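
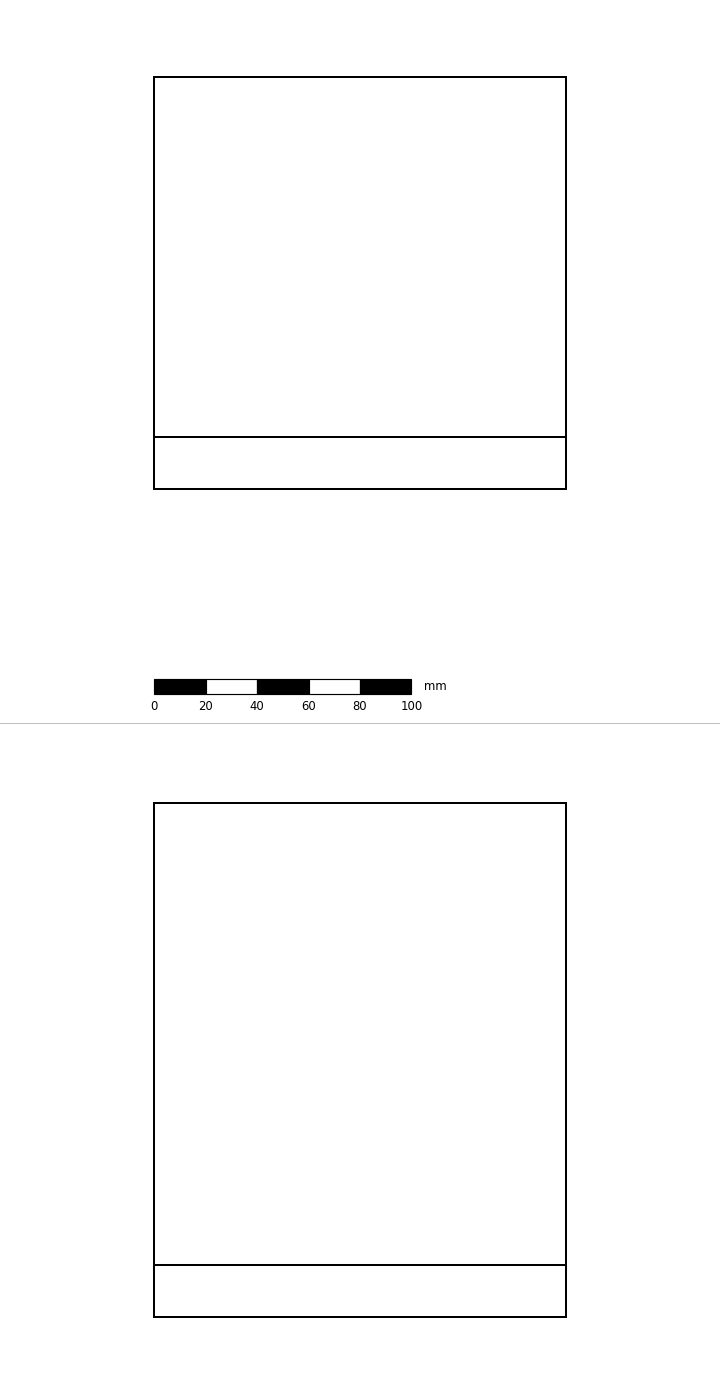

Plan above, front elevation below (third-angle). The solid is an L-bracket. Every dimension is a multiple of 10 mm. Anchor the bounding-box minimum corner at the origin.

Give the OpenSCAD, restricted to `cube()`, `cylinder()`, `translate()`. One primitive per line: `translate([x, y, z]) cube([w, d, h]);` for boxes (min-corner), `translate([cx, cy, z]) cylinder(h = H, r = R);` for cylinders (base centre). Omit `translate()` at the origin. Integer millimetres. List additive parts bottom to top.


cube([160, 160, 20]);
translate([0, 0, 20]) cube([160, 20, 180]);


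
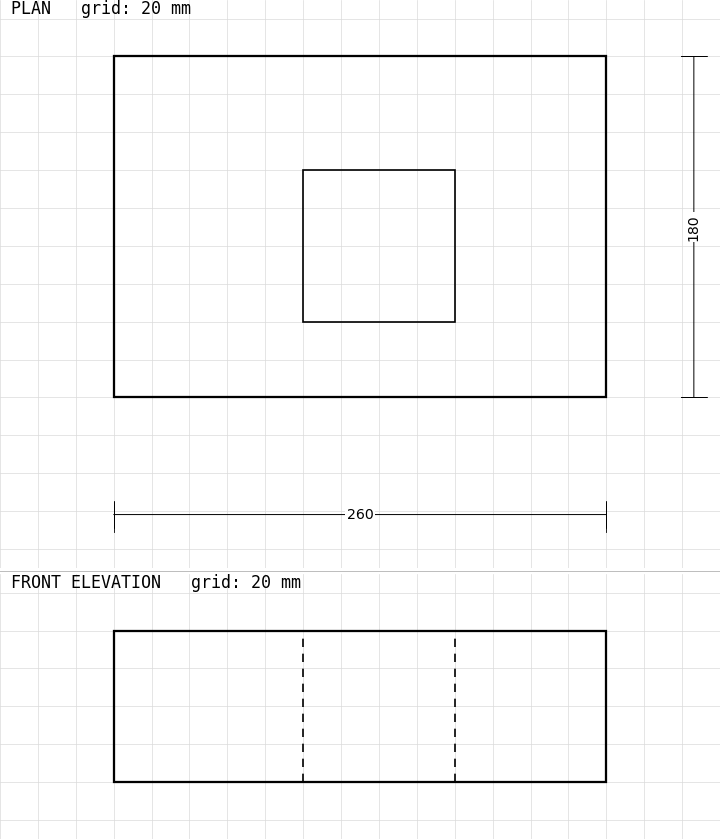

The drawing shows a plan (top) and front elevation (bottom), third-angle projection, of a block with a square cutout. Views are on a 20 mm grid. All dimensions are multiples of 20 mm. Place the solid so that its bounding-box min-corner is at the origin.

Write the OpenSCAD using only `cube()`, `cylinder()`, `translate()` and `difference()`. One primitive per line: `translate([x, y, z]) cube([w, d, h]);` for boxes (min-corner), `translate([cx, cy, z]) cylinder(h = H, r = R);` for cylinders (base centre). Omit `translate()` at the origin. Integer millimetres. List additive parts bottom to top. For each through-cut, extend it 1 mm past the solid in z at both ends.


difference() {
  cube([260, 180, 80]);
  translate([100, 40, -1]) cube([80, 80, 82]);
}


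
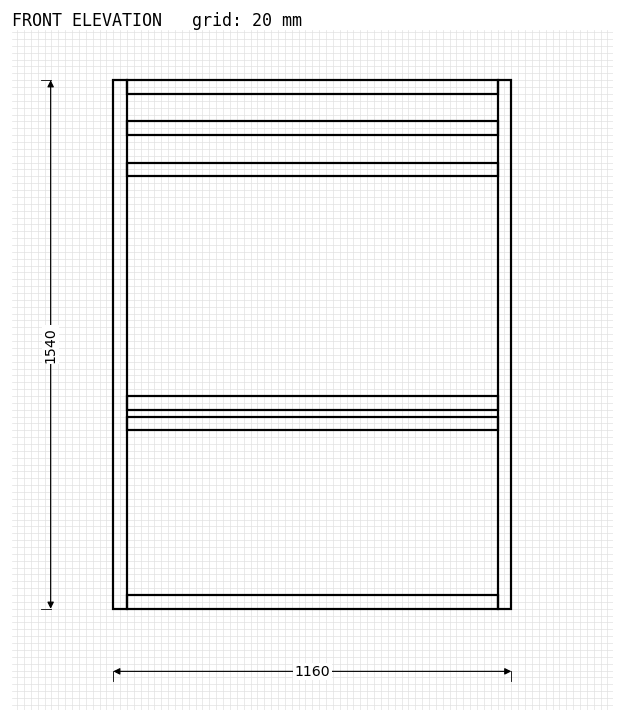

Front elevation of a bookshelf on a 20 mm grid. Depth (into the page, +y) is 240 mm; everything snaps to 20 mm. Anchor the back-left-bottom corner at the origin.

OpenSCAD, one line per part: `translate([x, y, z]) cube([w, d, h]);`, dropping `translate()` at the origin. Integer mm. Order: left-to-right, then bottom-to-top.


cube([40, 240, 1540]);
translate([40, 0, 0]) cube([1080, 240, 40]);
translate([40, 0, 520]) cube([1080, 240, 40]);
translate([40, 0, 580]) cube([1080, 240, 40]);
translate([40, 0, 1260]) cube([1080, 240, 40]);
translate([40, 0, 1380]) cube([1080, 240, 40]);
translate([40, 0, 1500]) cube([1080, 240, 40]);
translate([1120, 0, 0]) cube([40, 240, 1540]);


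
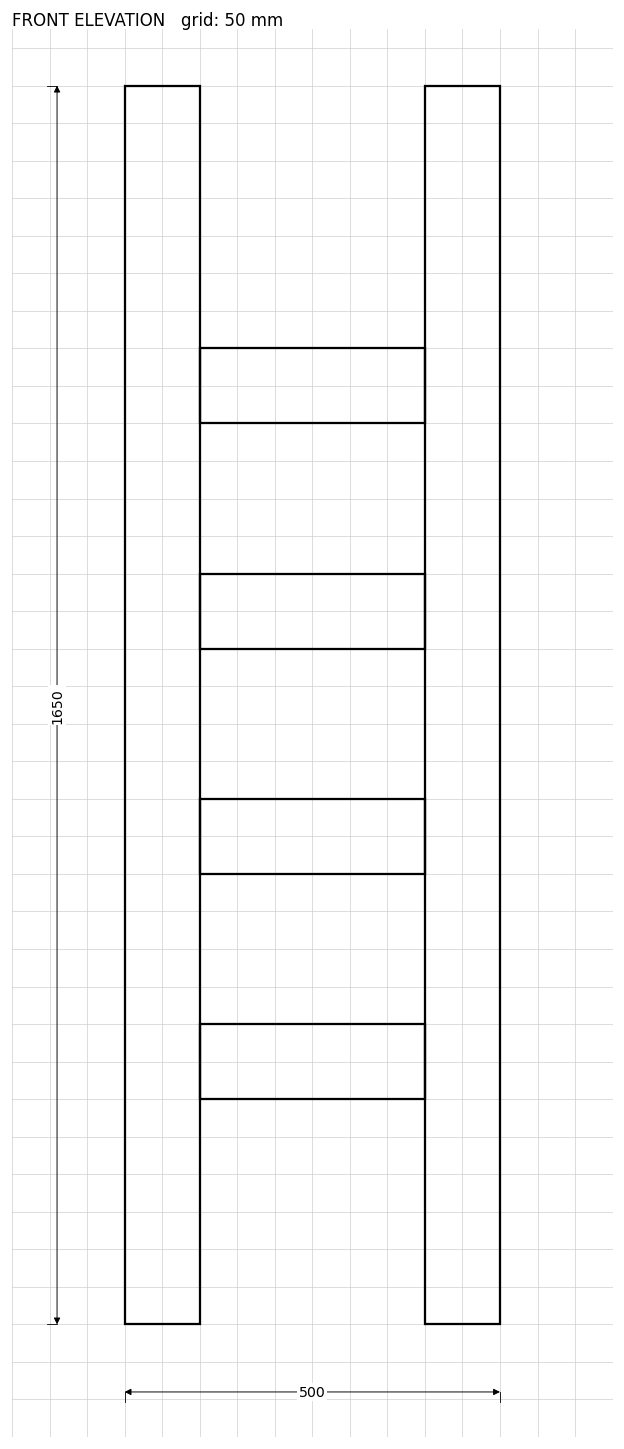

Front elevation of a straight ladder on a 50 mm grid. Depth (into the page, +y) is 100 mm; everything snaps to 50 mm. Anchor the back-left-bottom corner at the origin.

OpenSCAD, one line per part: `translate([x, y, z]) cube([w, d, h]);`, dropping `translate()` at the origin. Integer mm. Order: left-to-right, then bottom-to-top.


cube([100, 100, 1650]);
translate([100, 0, 300]) cube([300, 100, 100]);
translate([100, 0, 600]) cube([300, 100, 100]);
translate([100, 0, 900]) cube([300, 100, 100]);
translate([100, 0, 1200]) cube([300, 100, 100]);
translate([400, 0, 0]) cube([100, 100, 1650]);


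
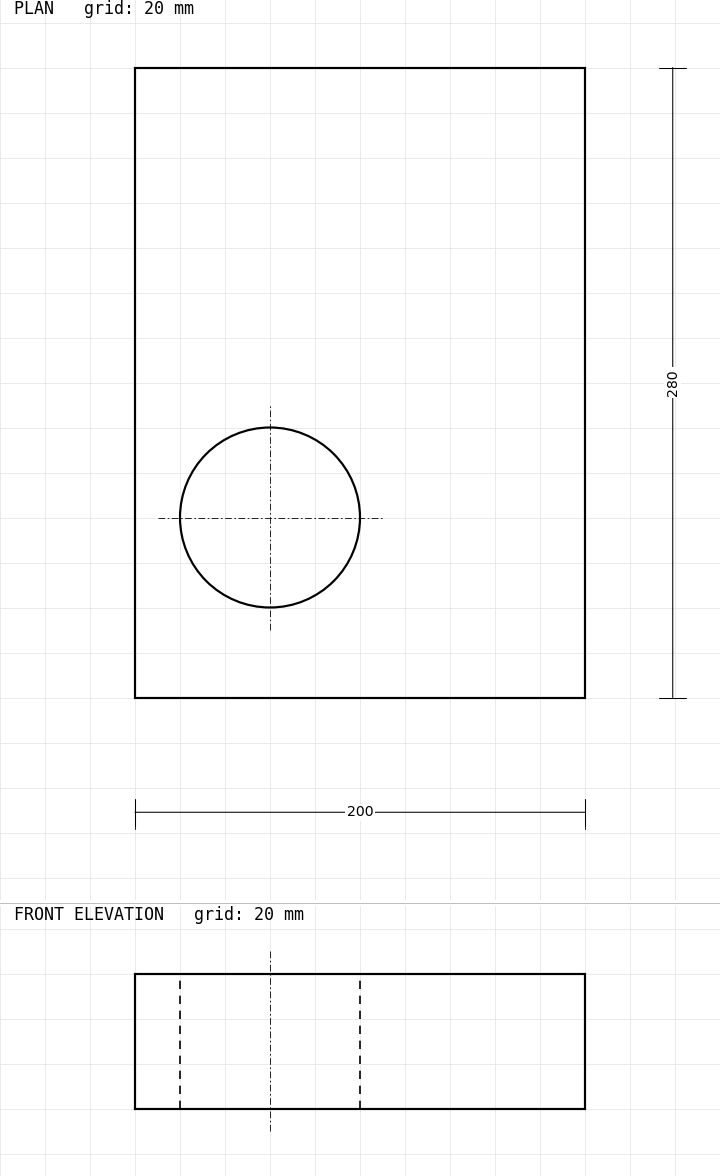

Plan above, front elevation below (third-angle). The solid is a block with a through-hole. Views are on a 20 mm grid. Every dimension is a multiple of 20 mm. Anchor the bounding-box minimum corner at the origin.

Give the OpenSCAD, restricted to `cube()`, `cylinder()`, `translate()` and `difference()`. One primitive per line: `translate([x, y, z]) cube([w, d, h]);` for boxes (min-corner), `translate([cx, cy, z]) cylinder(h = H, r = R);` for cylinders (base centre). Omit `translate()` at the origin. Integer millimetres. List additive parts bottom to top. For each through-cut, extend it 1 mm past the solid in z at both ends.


difference() {
  cube([200, 280, 60]);
  translate([60, 80, -1]) cylinder(h = 62, r = 40);
}


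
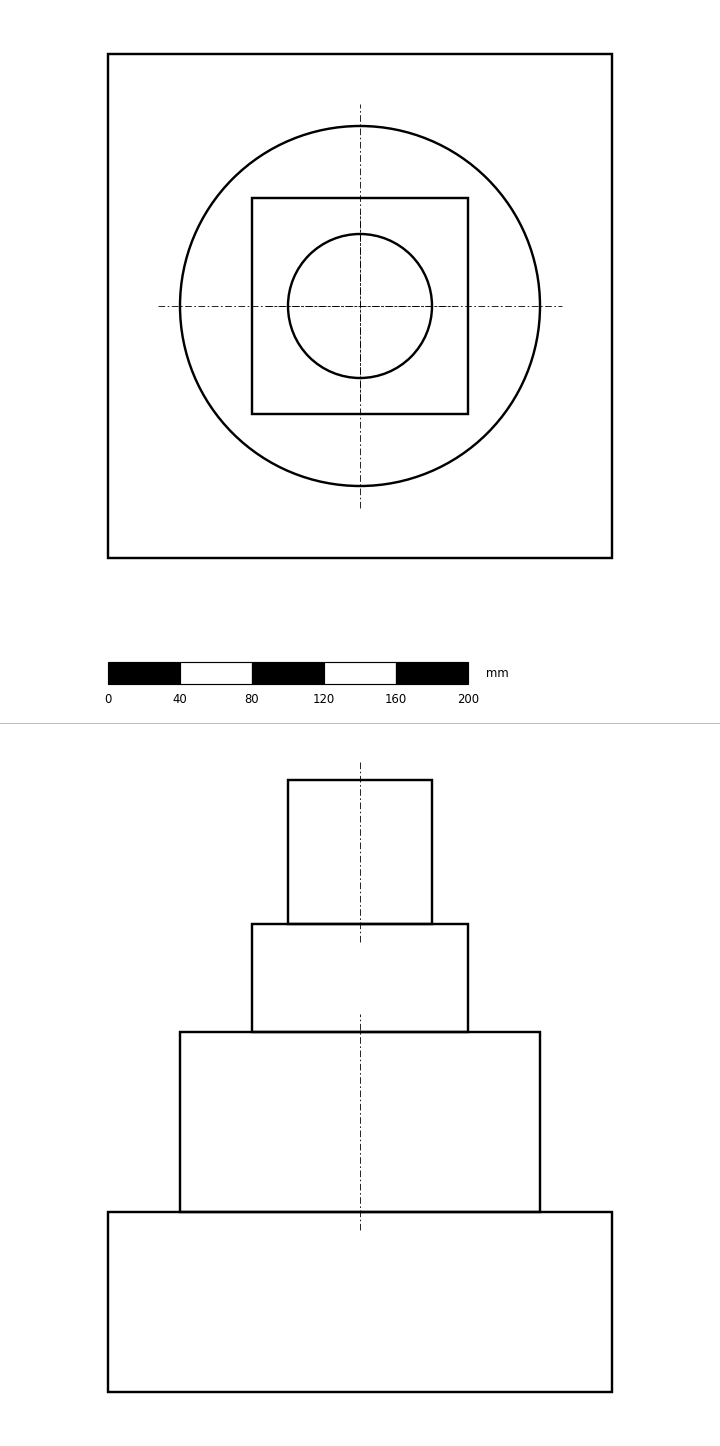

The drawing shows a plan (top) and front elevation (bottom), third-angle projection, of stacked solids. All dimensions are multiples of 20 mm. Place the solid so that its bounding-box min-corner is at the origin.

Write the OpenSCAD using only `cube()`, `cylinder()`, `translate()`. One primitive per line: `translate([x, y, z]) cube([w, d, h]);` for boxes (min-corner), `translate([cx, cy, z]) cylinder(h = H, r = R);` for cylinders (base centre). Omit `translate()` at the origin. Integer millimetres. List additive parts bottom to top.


cube([280, 280, 100]);
translate([140, 140, 100]) cylinder(h = 100, r = 100);
translate([80, 80, 200]) cube([120, 120, 60]);
translate([140, 140, 260]) cylinder(h = 80, r = 40);


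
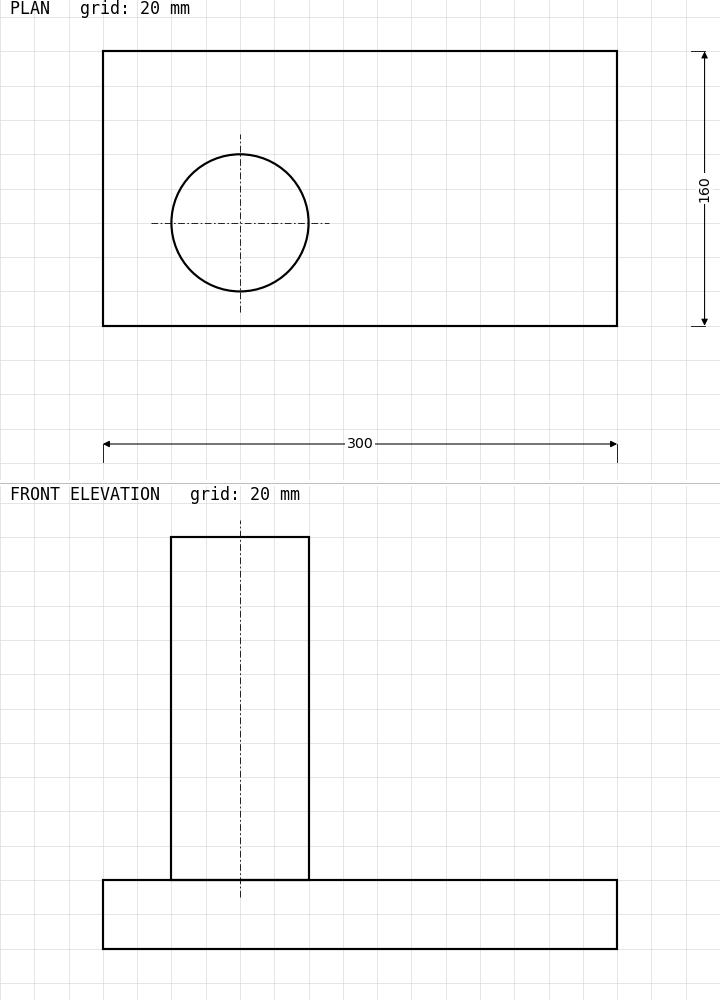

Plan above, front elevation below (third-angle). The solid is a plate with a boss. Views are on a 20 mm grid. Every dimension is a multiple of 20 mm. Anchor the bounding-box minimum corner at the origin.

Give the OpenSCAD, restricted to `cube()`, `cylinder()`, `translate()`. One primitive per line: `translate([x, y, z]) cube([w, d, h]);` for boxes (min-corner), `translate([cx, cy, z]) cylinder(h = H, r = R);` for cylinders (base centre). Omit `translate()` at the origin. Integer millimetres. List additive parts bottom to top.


cube([300, 160, 40]);
translate([80, 60, 40]) cylinder(h = 200, r = 40);


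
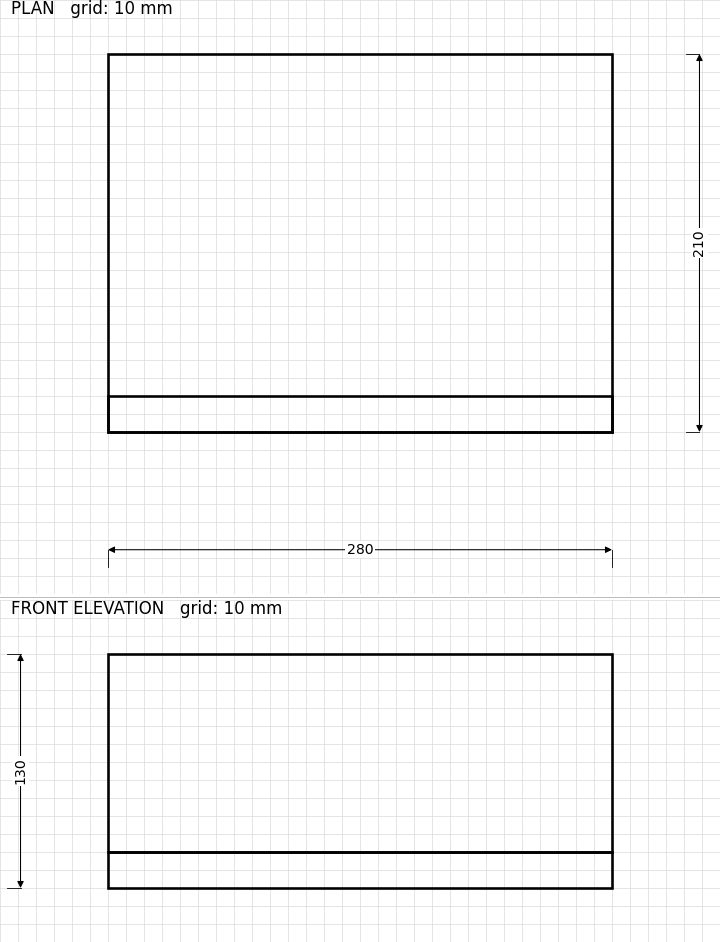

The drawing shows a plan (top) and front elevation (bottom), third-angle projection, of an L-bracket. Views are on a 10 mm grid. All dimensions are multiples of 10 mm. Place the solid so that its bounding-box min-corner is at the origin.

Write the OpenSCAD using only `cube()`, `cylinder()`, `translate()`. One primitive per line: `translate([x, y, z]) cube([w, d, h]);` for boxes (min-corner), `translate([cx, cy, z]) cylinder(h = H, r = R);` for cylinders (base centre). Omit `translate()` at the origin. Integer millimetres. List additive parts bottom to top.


cube([280, 210, 20]);
translate([0, 0, 20]) cube([280, 20, 110]);


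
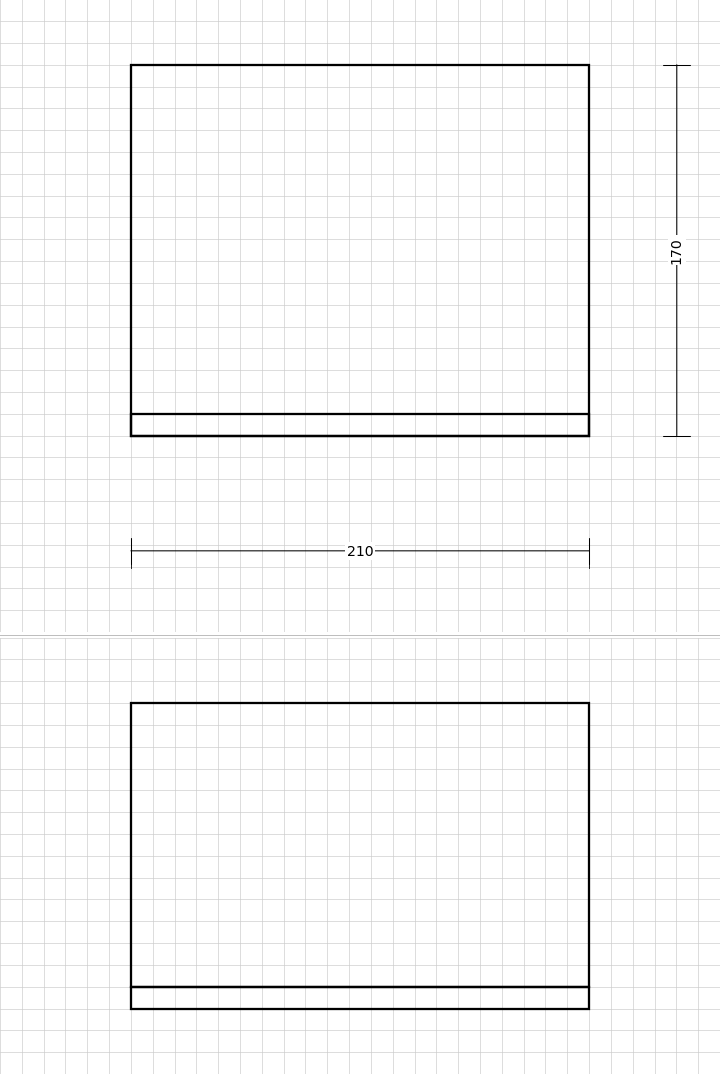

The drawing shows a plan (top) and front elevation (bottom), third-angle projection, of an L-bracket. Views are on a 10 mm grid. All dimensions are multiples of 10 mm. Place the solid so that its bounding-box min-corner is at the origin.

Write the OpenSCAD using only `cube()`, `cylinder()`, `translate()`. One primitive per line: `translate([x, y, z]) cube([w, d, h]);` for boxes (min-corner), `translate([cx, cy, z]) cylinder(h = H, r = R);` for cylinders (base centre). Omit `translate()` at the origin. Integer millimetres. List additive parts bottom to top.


cube([210, 170, 10]);
translate([0, 0, 10]) cube([210, 10, 130]);


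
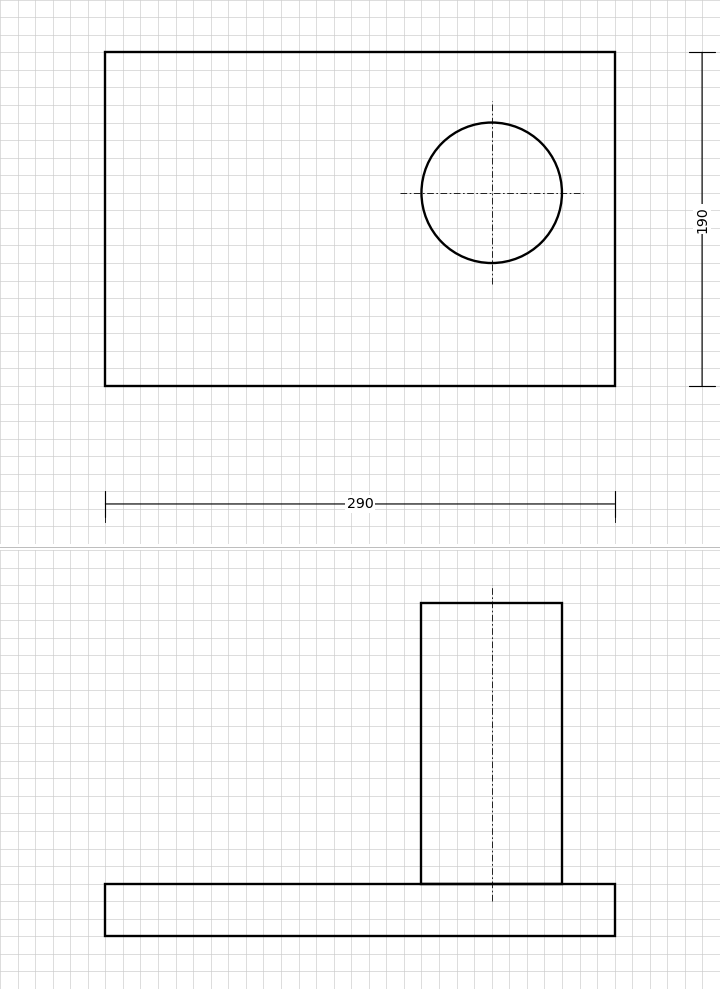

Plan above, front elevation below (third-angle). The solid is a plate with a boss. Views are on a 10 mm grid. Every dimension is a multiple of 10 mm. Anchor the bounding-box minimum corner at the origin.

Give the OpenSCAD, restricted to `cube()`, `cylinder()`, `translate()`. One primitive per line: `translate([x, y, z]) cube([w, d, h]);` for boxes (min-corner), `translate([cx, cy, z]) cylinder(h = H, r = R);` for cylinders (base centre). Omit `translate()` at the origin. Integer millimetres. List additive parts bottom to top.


cube([290, 190, 30]);
translate([220, 110, 30]) cylinder(h = 160, r = 40);


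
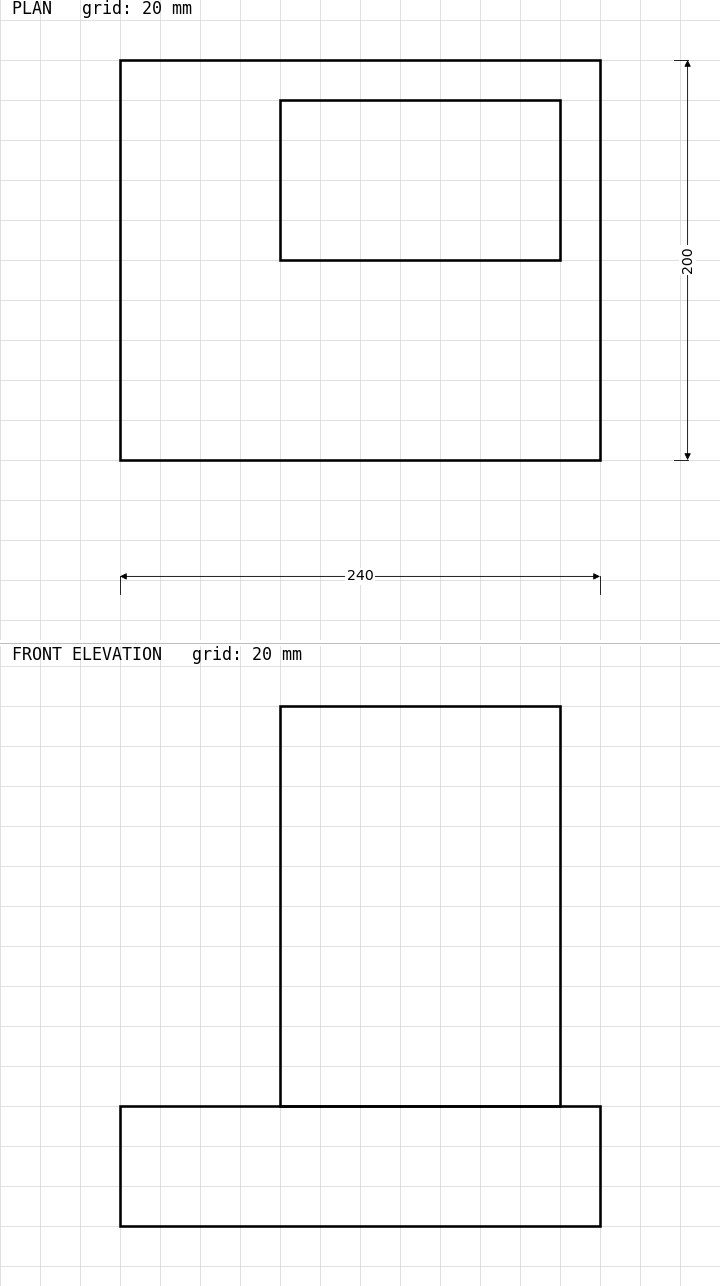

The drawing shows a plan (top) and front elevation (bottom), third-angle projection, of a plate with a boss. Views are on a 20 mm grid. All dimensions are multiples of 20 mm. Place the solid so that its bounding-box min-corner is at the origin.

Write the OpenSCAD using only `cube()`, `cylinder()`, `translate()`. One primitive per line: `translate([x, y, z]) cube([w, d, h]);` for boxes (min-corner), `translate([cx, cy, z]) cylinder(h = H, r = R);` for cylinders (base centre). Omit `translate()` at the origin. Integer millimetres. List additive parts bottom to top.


cube([240, 200, 60]);
translate([80, 100, 60]) cube([140, 80, 200]);


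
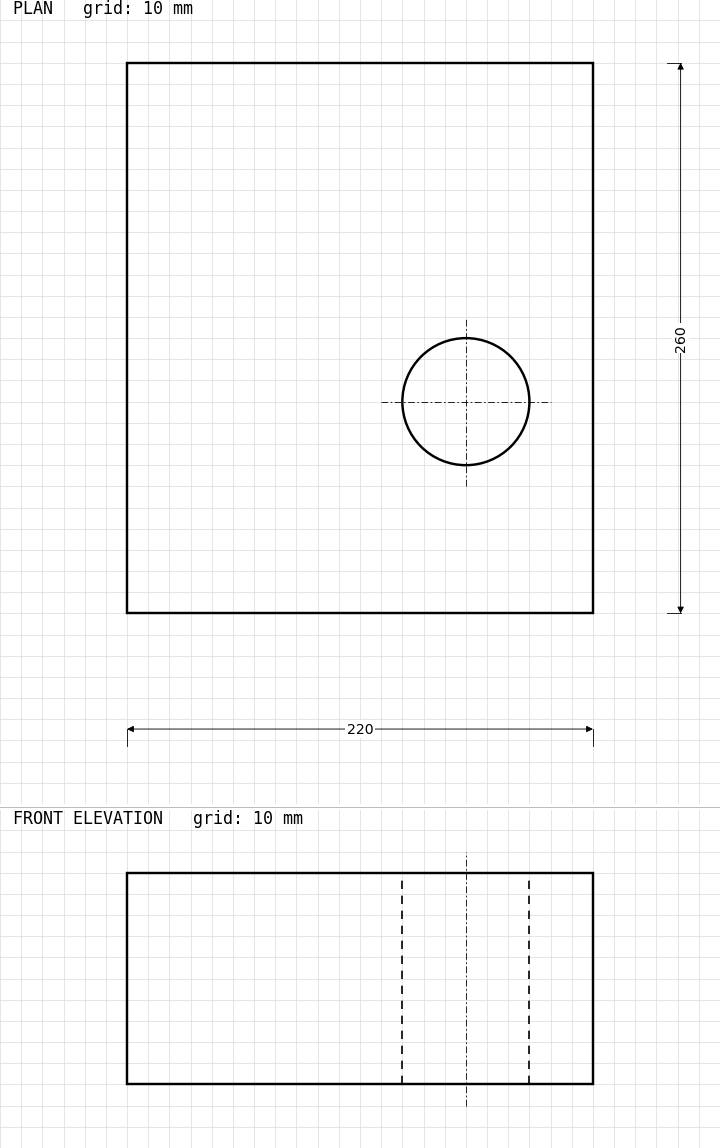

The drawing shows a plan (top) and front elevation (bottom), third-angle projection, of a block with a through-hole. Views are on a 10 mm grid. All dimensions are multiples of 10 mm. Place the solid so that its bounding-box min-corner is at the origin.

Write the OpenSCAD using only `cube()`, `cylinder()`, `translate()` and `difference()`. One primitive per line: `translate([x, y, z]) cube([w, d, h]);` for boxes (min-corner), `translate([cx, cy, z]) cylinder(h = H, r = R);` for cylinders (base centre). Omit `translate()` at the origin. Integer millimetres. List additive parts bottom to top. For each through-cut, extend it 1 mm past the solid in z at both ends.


difference() {
  cube([220, 260, 100]);
  translate([160, 100, -1]) cylinder(h = 102, r = 30);
}


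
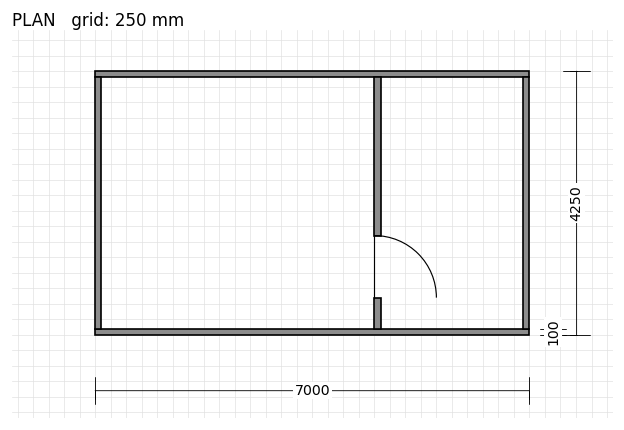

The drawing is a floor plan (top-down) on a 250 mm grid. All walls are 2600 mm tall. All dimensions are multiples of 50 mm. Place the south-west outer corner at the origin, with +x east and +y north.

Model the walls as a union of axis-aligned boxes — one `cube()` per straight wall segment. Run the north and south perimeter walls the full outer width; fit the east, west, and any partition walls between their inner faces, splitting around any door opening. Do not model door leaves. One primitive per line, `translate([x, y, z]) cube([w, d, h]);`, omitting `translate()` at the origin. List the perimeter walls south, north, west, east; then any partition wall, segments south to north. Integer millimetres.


cube([7000, 100, 2600]);
translate([0, 4150, 0]) cube([7000, 100, 2600]);
translate([0, 100, 0]) cube([100, 4050, 2600]);
translate([6900, 100, 0]) cube([100, 4050, 2600]);
translate([4500, 100, 0]) cube([100, 500, 2600]);
translate([4500, 1600, 0]) cube([100, 2550, 2600]);


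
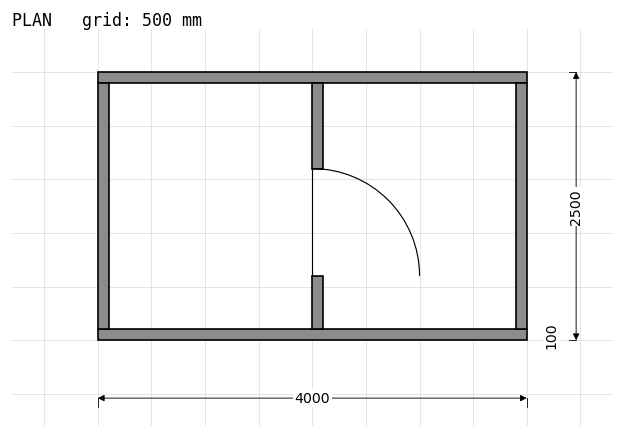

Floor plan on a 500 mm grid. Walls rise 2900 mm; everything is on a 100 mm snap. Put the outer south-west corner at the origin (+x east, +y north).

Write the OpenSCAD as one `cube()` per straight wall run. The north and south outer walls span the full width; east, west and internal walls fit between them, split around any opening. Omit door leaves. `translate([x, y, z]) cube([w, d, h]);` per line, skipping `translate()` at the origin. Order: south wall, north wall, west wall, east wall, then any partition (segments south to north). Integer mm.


cube([4000, 100, 2900]);
translate([0, 2400, 0]) cube([4000, 100, 2900]);
translate([0, 100, 0]) cube([100, 2300, 2900]);
translate([3900, 100, 0]) cube([100, 2300, 2900]);
translate([2000, 100, 0]) cube([100, 500, 2900]);
translate([2000, 1600, 0]) cube([100, 800, 2900]);


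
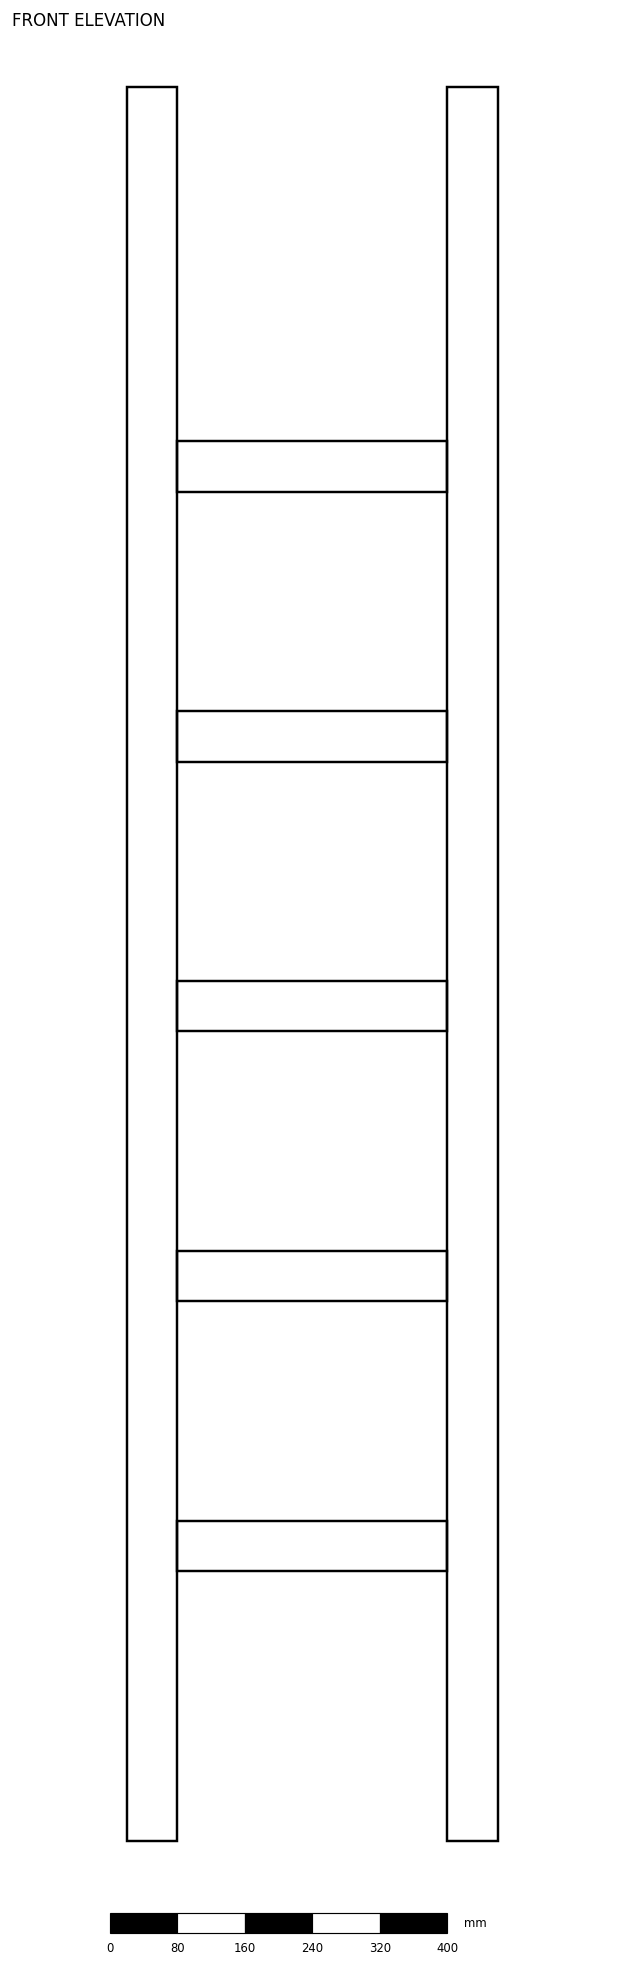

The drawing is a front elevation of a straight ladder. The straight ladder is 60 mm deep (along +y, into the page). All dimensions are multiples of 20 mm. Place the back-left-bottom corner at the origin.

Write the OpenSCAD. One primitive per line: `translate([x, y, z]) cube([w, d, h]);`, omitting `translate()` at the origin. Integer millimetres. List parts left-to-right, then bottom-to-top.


cube([60, 60, 2080]);
translate([60, 0, 320]) cube([320, 60, 60]);
translate([60, 0, 640]) cube([320, 60, 60]);
translate([60, 0, 960]) cube([320, 60, 60]);
translate([60, 0, 1280]) cube([320, 60, 60]);
translate([60, 0, 1600]) cube([320, 60, 60]);
translate([380, 0, 0]) cube([60, 60, 2080]);


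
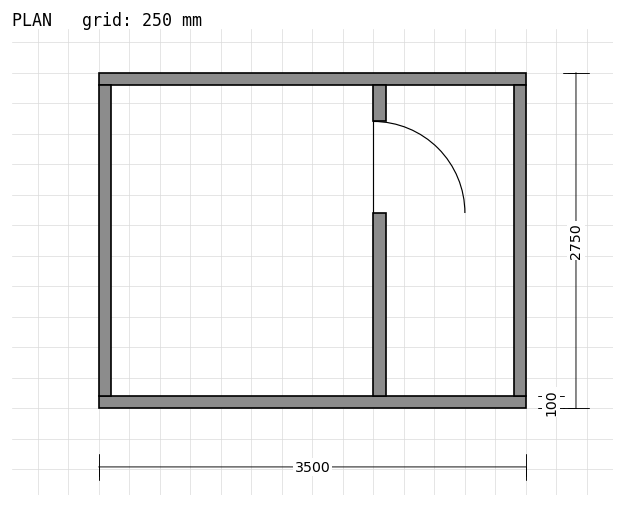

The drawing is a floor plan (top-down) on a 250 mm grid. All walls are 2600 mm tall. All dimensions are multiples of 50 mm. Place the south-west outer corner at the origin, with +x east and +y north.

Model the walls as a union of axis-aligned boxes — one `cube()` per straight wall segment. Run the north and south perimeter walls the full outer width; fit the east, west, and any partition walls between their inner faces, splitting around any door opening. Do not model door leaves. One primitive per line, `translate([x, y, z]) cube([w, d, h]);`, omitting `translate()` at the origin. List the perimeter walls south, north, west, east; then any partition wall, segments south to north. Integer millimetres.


cube([3500, 100, 2600]);
translate([0, 2650, 0]) cube([3500, 100, 2600]);
translate([0, 100, 0]) cube([100, 2550, 2600]);
translate([3400, 100, 0]) cube([100, 2550, 2600]);
translate([2250, 100, 0]) cube([100, 1500, 2600]);
translate([2250, 2350, 0]) cube([100, 300, 2600]);


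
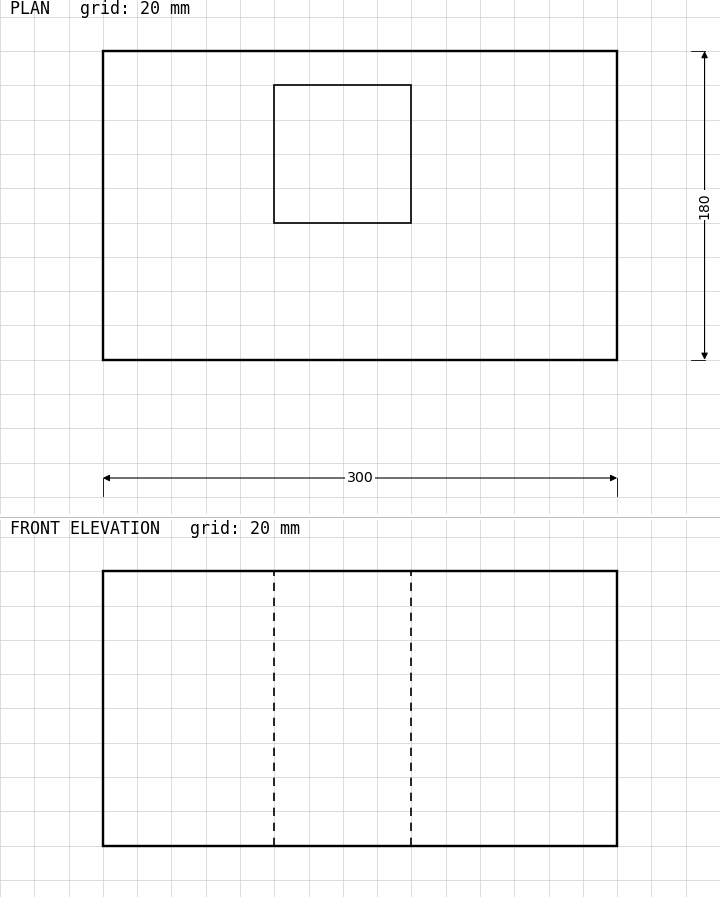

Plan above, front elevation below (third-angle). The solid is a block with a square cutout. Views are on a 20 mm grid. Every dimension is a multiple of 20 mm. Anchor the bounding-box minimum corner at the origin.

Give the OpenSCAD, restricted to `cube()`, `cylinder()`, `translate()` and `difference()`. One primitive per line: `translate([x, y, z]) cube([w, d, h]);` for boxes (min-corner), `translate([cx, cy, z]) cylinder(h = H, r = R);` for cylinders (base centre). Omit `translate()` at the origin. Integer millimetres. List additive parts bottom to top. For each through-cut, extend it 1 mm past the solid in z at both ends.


difference() {
  cube([300, 180, 160]);
  translate([100, 80, -1]) cube([80, 80, 162]);
}


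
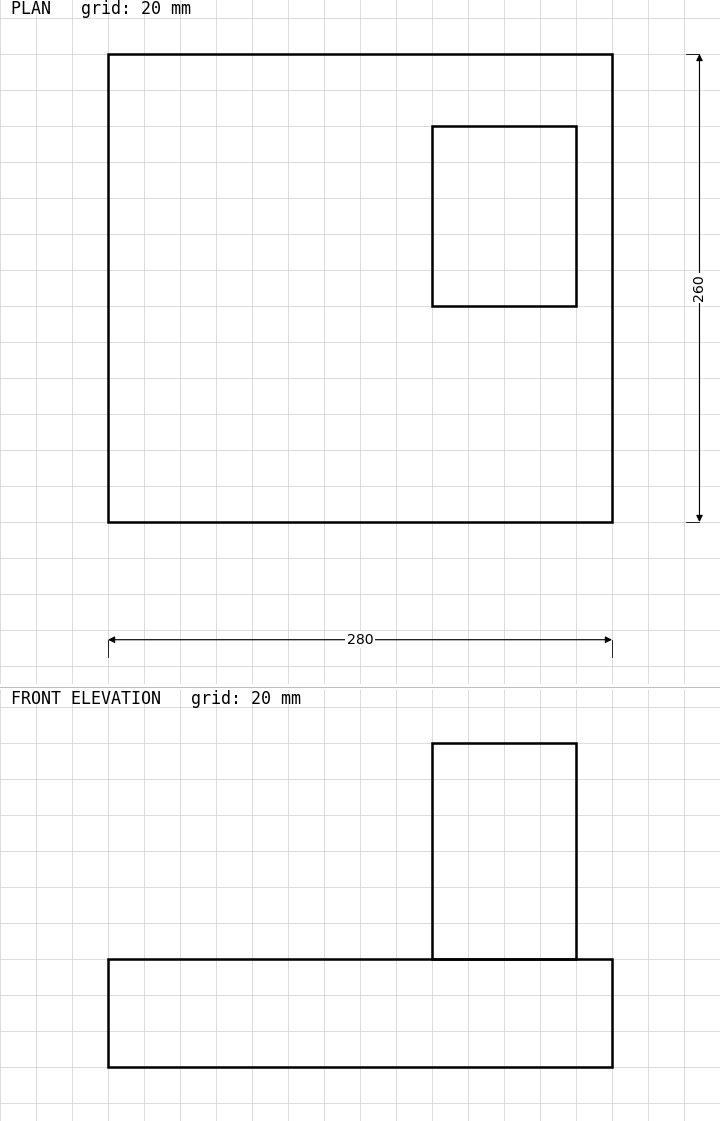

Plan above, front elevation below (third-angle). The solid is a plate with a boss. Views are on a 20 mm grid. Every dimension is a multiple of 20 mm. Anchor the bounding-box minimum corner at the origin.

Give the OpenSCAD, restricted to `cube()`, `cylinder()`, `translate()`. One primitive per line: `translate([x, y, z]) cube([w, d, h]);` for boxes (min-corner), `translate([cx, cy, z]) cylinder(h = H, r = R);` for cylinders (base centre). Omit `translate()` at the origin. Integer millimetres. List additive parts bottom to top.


cube([280, 260, 60]);
translate([180, 120, 60]) cube([80, 100, 120]);


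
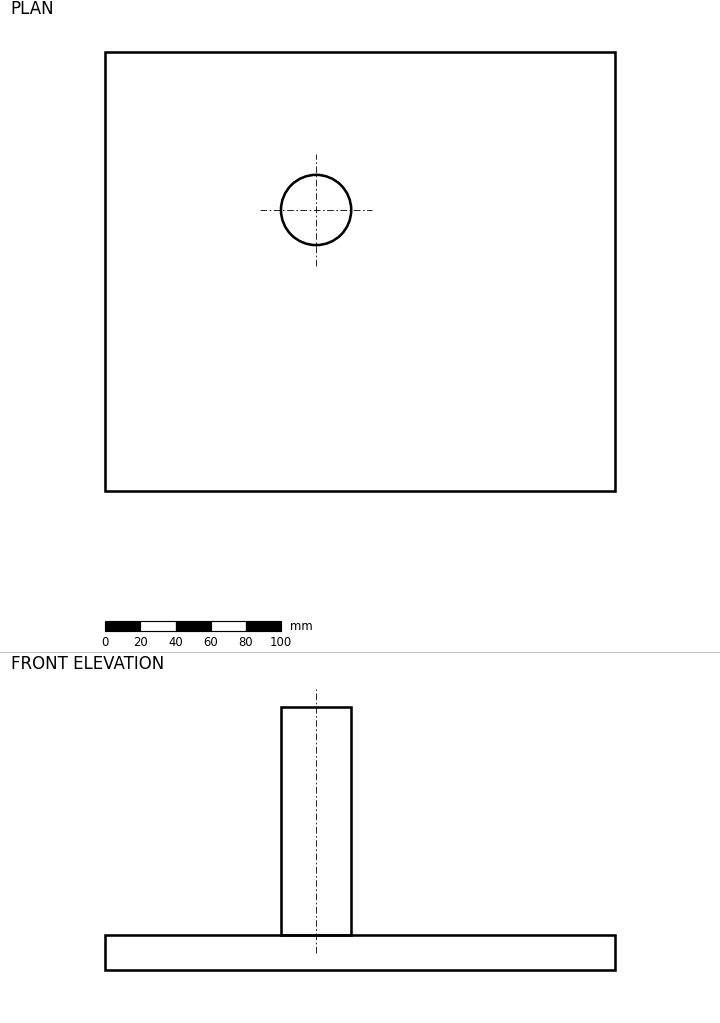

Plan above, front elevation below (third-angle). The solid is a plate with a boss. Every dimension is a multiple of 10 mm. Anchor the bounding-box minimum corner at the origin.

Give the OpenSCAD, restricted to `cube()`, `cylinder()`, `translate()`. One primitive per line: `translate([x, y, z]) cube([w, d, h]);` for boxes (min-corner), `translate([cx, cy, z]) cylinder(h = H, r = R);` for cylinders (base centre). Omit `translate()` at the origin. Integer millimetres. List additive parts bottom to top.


cube([290, 250, 20]);
translate([120, 160, 20]) cylinder(h = 130, r = 20);


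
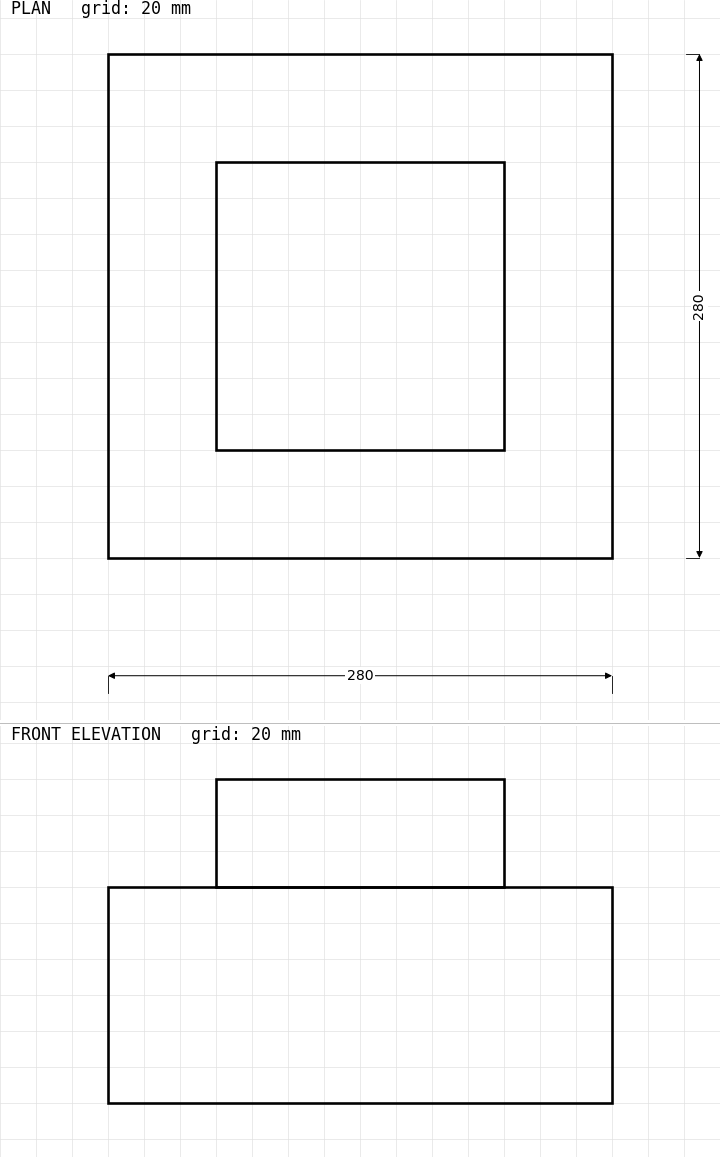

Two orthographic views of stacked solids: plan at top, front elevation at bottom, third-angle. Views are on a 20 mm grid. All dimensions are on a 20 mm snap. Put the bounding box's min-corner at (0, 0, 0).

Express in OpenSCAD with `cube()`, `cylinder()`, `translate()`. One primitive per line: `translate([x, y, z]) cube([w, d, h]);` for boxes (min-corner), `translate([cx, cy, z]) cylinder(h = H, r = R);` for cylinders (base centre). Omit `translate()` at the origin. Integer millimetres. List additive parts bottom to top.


cube([280, 280, 120]);
translate([60, 60, 120]) cube([160, 160, 60]);


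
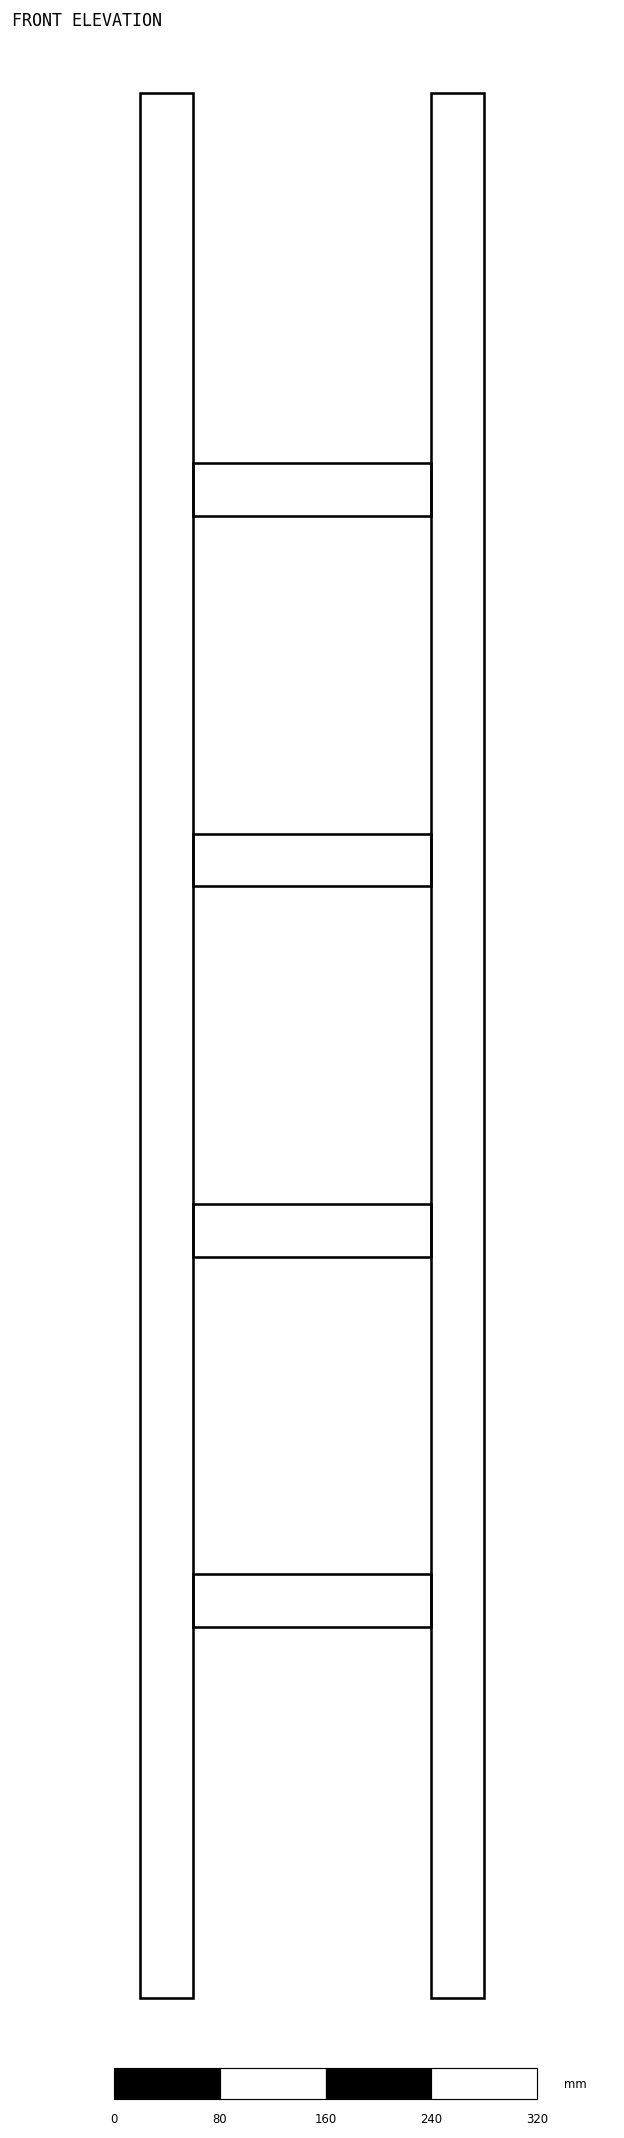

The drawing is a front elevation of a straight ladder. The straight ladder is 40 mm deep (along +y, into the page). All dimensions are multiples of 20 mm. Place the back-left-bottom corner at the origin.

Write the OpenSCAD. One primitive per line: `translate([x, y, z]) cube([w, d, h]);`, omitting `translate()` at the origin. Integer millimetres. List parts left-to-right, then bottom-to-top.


cube([40, 40, 1440]);
translate([40, 0, 280]) cube([180, 40, 40]);
translate([40, 0, 560]) cube([180, 40, 40]);
translate([40, 0, 840]) cube([180, 40, 40]);
translate([40, 0, 1120]) cube([180, 40, 40]);
translate([220, 0, 0]) cube([40, 40, 1440]);


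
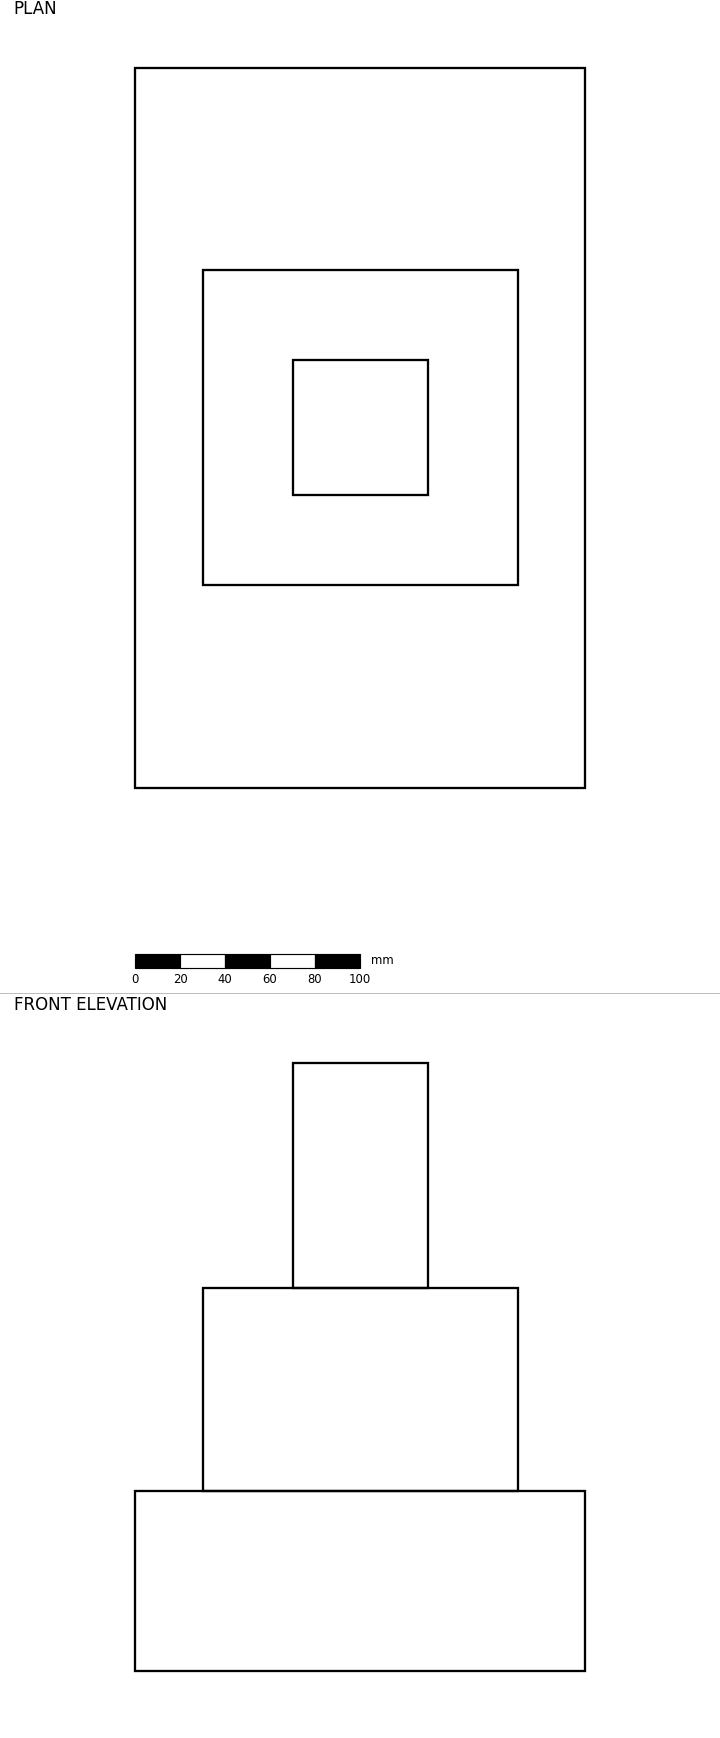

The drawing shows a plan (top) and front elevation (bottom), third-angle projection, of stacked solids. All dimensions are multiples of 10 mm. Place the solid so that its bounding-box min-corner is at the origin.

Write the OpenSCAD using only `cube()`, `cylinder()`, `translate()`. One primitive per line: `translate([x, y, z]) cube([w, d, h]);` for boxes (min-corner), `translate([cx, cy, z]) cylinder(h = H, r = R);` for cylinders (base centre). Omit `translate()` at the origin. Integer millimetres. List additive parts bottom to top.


cube([200, 320, 80]);
translate([30, 90, 80]) cube([140, 140, 90]);
translate([70, 130, 170]) cube([60, 60, 100]);


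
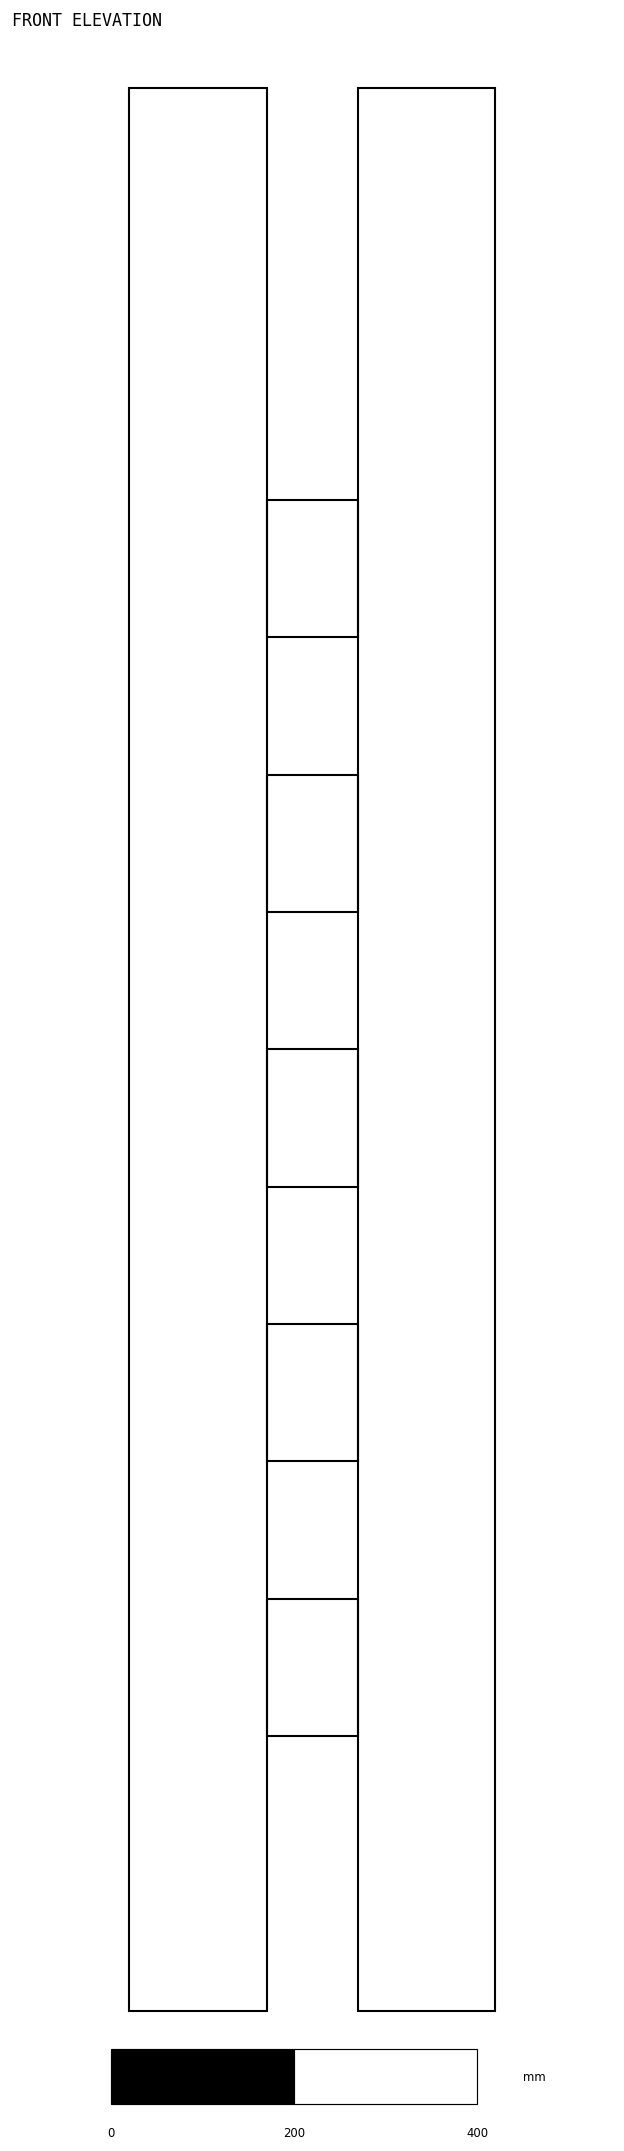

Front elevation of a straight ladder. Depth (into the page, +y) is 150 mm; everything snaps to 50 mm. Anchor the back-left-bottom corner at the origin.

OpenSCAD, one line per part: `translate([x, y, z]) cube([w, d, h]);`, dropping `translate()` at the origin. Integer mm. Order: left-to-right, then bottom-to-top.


cube([150, 150, 2100]);
translate([150, 0, 300]) cube([100, 150, 150]);
translate([150, 0, 600]) cube([100, 150, 150]);
translate([150, 0, 900]) cube([100, 150, 150]);
translate([150, 0, 1200]) cube([100, 150, 150]);
translate([150, 0, 1500]) cube([100, 150, 150]);
translate([250, 0, 0]) cube([150, 150, 2100]);


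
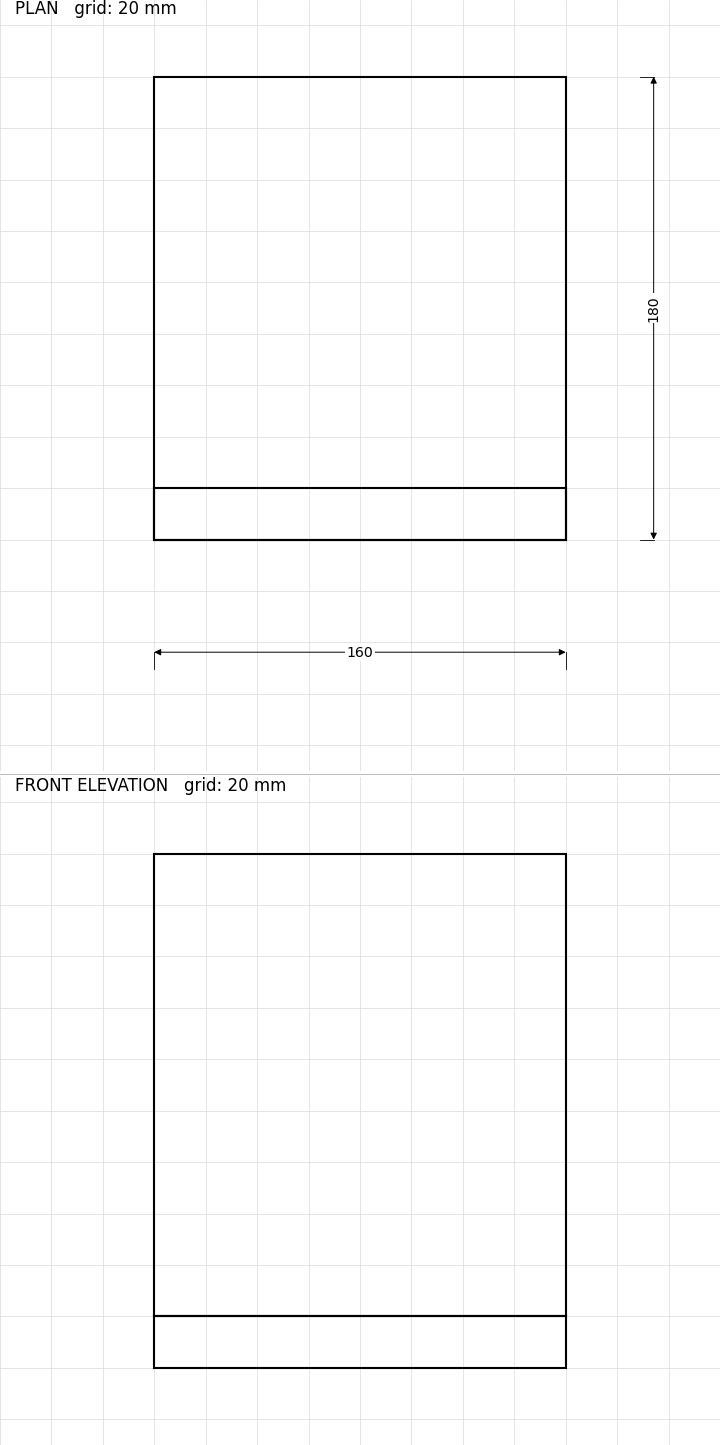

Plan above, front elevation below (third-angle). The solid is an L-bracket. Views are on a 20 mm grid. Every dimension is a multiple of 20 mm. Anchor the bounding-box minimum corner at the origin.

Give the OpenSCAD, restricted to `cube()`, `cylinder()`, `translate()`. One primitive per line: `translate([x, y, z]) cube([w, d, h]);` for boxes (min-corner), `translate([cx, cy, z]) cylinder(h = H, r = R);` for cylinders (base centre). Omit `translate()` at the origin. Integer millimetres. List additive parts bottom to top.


cube([160, 180, 20]);
translate([0, 0, 20]) cube([160, 20, 180]);


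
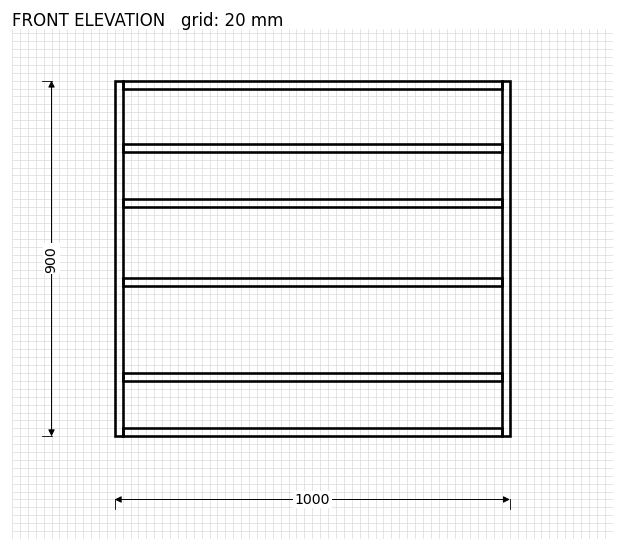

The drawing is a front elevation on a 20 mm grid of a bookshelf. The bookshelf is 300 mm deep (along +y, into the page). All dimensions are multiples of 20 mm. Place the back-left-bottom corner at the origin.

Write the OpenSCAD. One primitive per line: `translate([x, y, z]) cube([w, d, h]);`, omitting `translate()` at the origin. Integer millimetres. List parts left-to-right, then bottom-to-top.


cube([20, 300, 900]);
translate([20, 0, 0]) cube([960, 300, 20]);
translate([20, 0, 140]) cube([960, 300, 20]);
translate([20, 0, 380]) cube([960, 300, 20]);
translate([20, 0, 580]) cube([960, 300, 20]);
translate([20, 0, 720]) cube([960, 300, 20]);
translate([20, 0, 880]) cube([960, 300, 20]);
translate([980, 0, 0]) cube([20, 300, 900]);


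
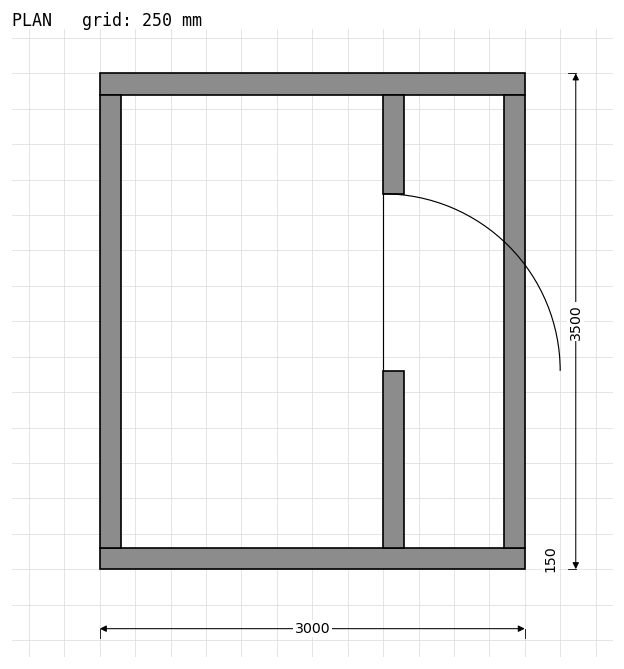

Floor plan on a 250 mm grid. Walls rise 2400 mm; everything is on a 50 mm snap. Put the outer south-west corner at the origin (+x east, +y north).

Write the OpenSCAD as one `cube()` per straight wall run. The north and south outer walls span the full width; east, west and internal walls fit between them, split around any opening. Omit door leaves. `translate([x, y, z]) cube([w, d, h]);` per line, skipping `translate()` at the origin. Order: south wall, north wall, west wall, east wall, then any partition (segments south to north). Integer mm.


cube([3000, 150, 2400]);
translate([0, 3350, 0]) cube([3000, 150, 2400]);
translate([0, 150, 0]) cube([150, 3200, 2400]);
translate([2850, 150, 0]) cube([150, 3200, 2400]);
translate([2000, 150, 0]) cube([150, 1250, 2400]);
translate([2000, 2650, 0]) cube([150, 700, 2400]);


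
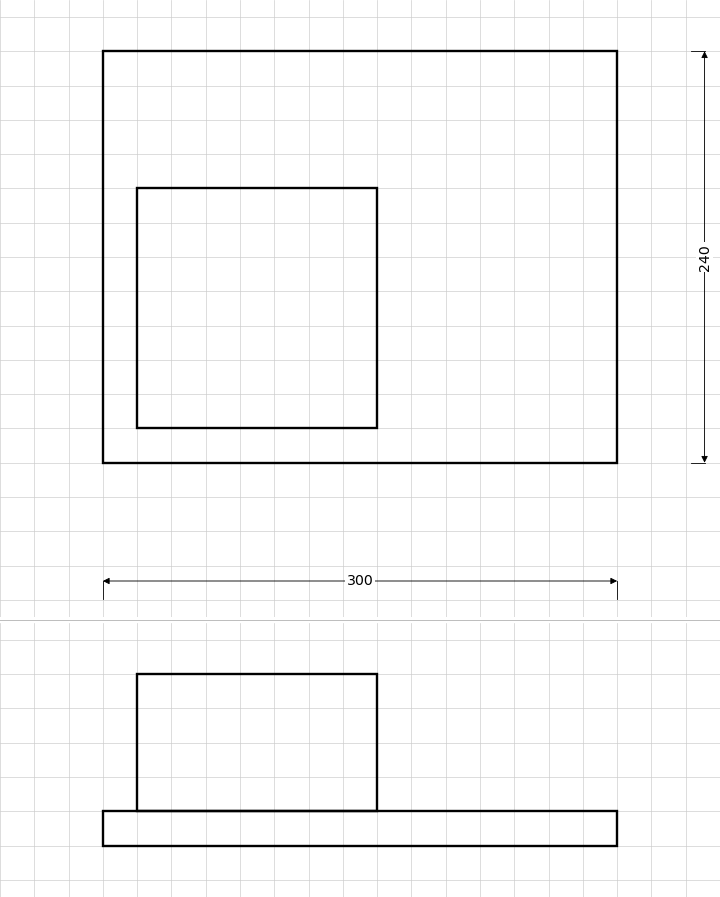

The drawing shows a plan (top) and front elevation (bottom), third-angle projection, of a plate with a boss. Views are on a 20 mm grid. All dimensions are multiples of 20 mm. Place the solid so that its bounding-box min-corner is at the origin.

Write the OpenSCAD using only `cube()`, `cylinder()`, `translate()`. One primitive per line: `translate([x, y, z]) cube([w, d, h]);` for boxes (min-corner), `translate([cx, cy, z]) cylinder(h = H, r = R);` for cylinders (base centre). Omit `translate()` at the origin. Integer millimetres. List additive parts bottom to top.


cube([300, 240, 20]);
translate([20, 20, 20]) cube([140, 140, 80]);


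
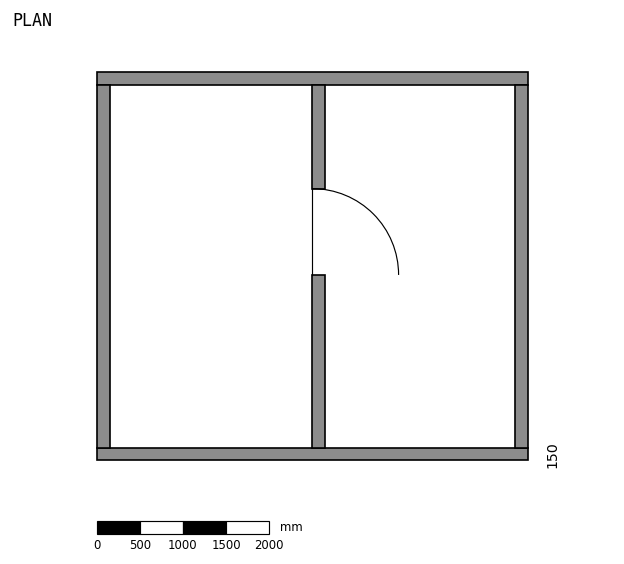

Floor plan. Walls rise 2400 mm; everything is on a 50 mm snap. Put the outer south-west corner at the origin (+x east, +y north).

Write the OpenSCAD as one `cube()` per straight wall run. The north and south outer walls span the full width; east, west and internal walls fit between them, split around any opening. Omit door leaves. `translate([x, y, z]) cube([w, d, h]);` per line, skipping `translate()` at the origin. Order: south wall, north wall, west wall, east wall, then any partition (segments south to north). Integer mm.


cube([5000, 150, 2400]);
translate([0, 4350, 0]) cube([5000, 150, 2400]);
translate([0, 150, 0]) cube([150, 4200, 2400]);
translate([4850, 150, 0]) cube([150, 4200, 2400]);
translate([2500, 150, 0]) cube([150, 2000, 2400]);
translate([2500, 3150, 0]) cube([150, 1200, 2400]);


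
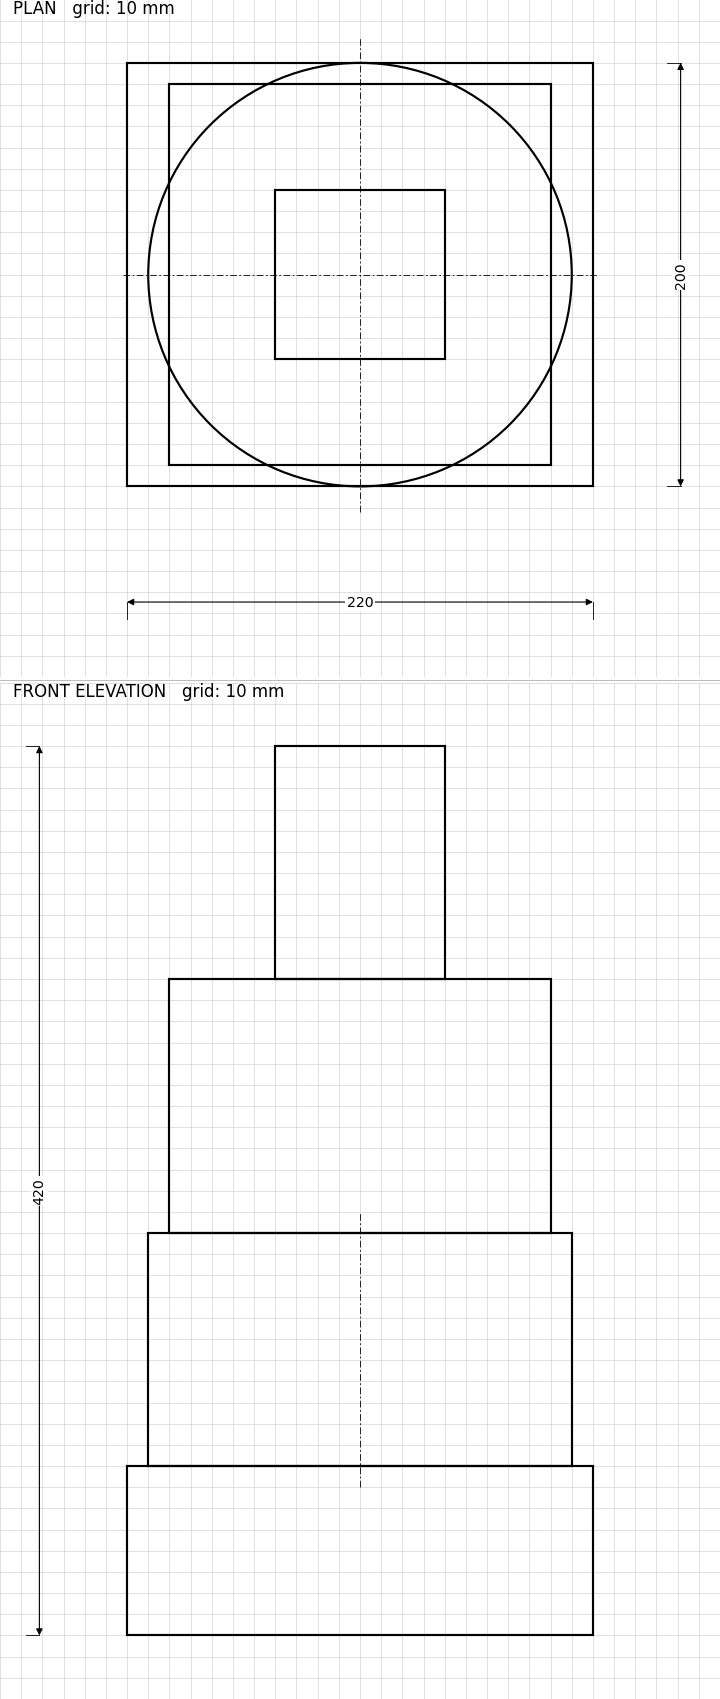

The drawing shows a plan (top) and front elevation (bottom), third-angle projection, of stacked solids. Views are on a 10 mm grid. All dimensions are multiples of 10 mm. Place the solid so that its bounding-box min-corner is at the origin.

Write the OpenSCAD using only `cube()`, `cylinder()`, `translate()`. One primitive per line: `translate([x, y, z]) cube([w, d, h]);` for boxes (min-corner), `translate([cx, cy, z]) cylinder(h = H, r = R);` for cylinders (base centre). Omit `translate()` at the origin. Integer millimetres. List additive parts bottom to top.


cube([220, 200, 80]);
translate([110, 100, 80]) cylinder(h = 110, r = 100);
translate([20, 10, 190]) cube([180, 180, 120]);
translate([70, 60, 310]) cube([80, 80, 110]);


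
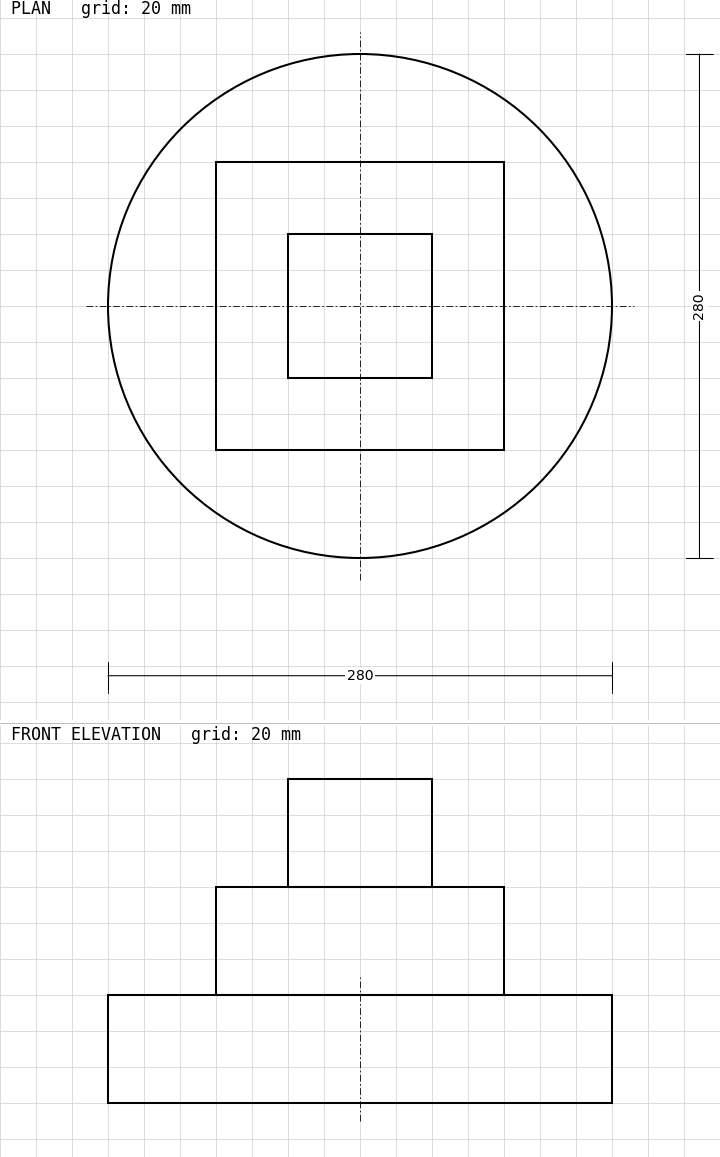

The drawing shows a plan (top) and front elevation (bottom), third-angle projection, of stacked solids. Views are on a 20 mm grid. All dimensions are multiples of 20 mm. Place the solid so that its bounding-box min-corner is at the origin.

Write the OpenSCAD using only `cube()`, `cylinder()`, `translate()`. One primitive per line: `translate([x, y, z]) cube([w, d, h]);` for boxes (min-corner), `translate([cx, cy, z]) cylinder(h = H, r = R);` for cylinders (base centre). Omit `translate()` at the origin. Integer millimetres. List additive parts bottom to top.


translate([140, 140, 0]) cylinder(h = 60, r = 140);
translate([60, 60, 60]) cube([160, 160, 60]);
translate([100, 100, 120]) cube([80, 80, 60]);
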